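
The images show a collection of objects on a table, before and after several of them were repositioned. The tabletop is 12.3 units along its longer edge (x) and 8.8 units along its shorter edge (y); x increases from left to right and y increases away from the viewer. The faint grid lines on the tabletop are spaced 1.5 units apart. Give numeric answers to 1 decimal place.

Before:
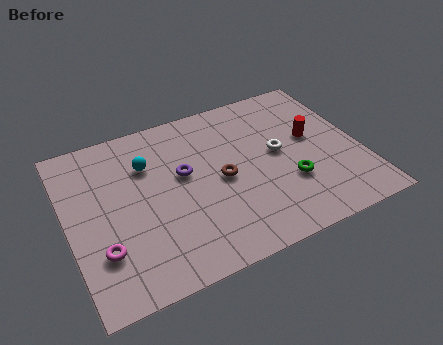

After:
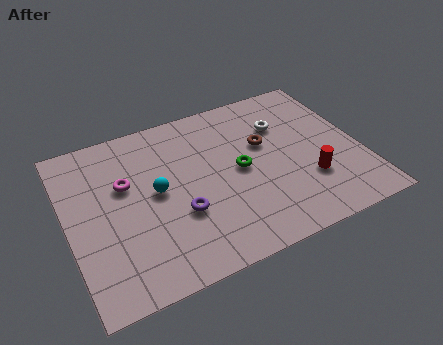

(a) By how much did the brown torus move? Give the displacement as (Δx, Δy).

(2.0, 1.2)

The brown torus was at about (6.4, 4.2) and moved to about (8.4, 5.4).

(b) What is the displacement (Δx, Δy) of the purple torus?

(-0.4, -2.0)

The purple torus was at about (4.9, 5.1) and moved to about (4.5, 3.1).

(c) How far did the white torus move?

1.6

From (8.9, 4.7) to (9.3, 6.2), the white torus covered √(0.4² + 1.5²) ≈ 1.6 units.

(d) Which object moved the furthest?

the magenta torus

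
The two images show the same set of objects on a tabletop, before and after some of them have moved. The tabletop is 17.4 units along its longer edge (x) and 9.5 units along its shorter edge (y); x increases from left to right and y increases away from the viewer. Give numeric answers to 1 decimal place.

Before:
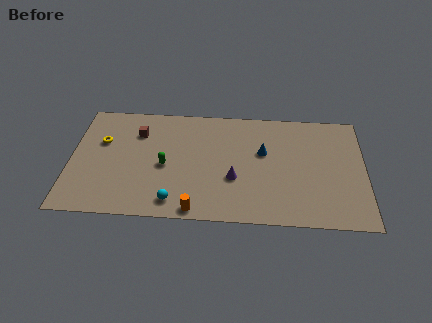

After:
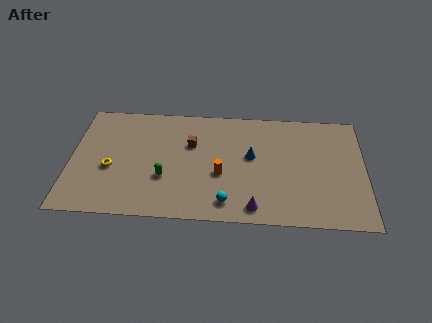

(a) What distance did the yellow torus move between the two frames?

2.3

From (1.8, 6.1) to (2.4, 3.9), the yellow torus covered √(0.6² + 2.2²) ≈ 2.3 units.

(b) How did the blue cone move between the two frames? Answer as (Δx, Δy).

(-0.7, -0.4)

The blue cone was at about (11.4, 5.8) and moved to about (10.7, 5.4).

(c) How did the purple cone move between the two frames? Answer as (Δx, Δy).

(1.2, -2.3)

The purple cone was at about (9.7, 3.5) and moved to about (10.9, 1.2).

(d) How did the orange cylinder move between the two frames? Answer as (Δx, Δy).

(1.4, 3.0)

From the two frames, the orange cylinder sits at roughly (7.5, 0.8) before and (8.9, 3.8) after.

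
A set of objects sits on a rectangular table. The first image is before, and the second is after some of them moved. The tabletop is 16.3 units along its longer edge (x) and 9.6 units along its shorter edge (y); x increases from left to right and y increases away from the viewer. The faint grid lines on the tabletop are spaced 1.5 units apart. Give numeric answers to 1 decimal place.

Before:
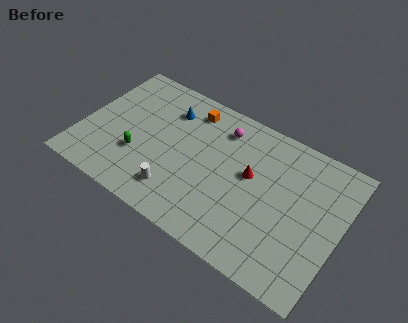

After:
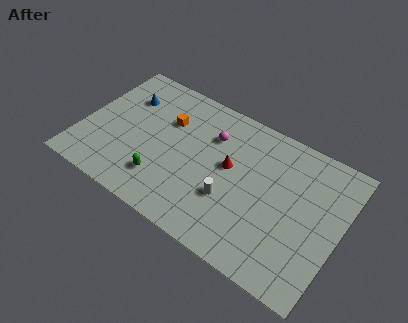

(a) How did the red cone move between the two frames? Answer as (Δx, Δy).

(-1.3, -0.1)

The red cone was at about (10.6, 5.5) and moved to about (9.3, 5.4).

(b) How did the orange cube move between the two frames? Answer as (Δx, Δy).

(-1.2, -1.5)

The orange cube started near (6.3, 8.0) and ended near (5.1, 6.5).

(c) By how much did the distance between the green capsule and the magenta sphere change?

-1.2

Before: roughly 6.4 units apart; after: 5.2. That's 1.2 units closer together.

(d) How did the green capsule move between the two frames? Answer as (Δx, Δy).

(1.7, -0.9)

The green capsule was at about (3.8, 3.2) and moved to about (5.5, 2.3).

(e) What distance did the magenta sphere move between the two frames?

0.9

The magenta sphere was near (8.4, 7.7) before and (7.9, 6.9) after, so it travelled √(0.5² + 0.8²) ≈ 0.9 units.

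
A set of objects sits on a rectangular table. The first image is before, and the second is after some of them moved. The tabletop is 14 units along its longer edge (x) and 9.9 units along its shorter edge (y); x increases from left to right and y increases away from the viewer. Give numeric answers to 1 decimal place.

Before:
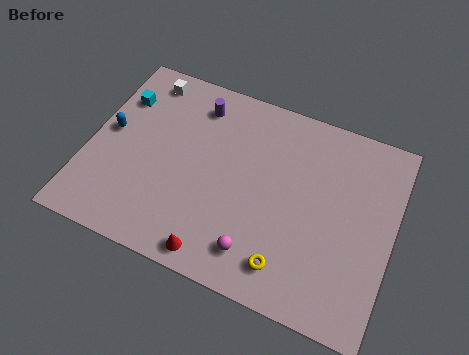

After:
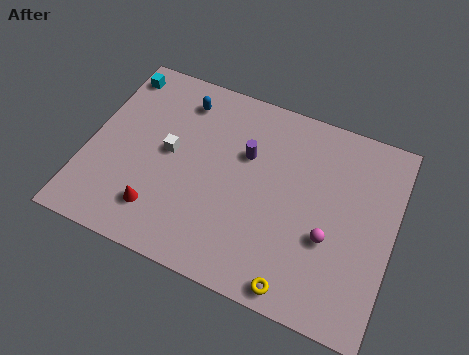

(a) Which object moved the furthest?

the blue capsule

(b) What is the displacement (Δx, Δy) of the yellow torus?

(0.5, -0.8)

The yellow torus was at about (9.6, 1.7) and moved to about (10.1, 0.9).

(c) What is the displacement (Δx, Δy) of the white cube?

(1.6, -3.4)

The white cube was at about (2.1, 8.6) and moved to about (3.7, 5.2).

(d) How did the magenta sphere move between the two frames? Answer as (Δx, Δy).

(3.0, 1.9)

From the two frames, the magenta sphere sits at roughly (8.2, 1.8) before and (11.2, 3.7) after.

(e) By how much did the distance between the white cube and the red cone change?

-5.6

They were about 8.7 units apart before and 3.1 after — 5.6 units closer together.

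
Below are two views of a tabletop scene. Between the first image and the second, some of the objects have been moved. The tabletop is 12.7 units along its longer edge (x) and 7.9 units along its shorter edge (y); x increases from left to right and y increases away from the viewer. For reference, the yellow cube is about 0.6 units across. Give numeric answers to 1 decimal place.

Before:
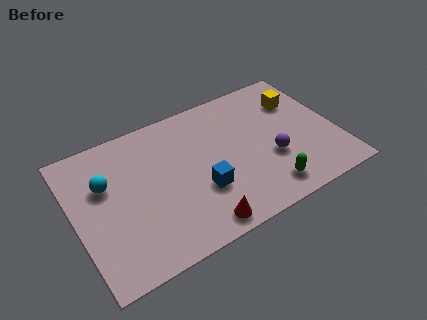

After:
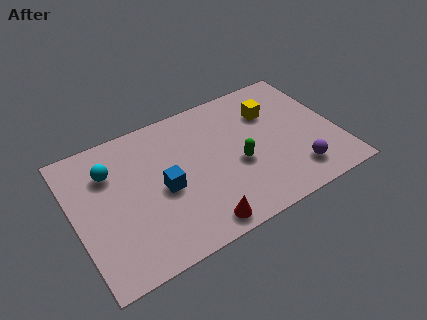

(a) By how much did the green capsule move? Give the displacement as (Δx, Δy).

(-1.1, 2.0)

The green capsule was at about (8.9, 1.3) and moved to about (7.8, 3.3).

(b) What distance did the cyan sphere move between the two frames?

0.7

The cyan sphere was near (1.6, 5.1) before and (1.9, 5.7) after, so it travelled √(0.3² + 0.6²) ≈ 0.7 units.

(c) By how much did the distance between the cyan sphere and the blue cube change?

-1.8

They were about 4.9 units apart before and 3.1 after — 1.8 units closer together.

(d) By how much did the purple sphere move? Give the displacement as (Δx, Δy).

(1.0, -1.3)

The purple sphere started near (9.4, 2.9) and ended near (10.4, 1.6).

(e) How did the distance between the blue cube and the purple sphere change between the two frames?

+3.0

Before: roughly 3.5 units apart; after: 6.5. That's 3.0 units further apart.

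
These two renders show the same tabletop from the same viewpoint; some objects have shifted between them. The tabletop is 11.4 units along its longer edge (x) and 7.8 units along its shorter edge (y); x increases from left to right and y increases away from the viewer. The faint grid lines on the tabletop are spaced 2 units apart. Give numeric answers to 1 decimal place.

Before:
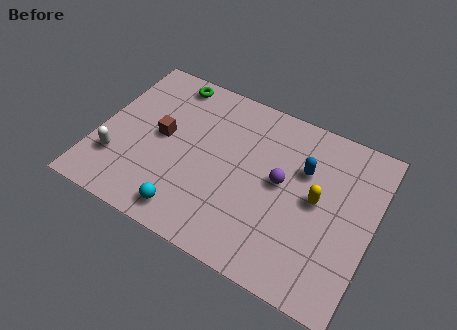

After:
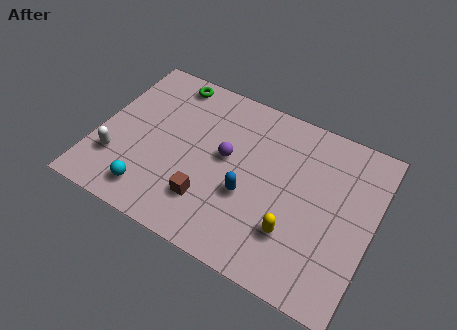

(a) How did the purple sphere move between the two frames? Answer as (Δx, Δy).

(-2.3, 0.1)

From the two frames, the purple sphere sits at roughly (7.6, 4.2) before and (5.3, 4.3) after.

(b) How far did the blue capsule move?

3.0

From (8.4, 5.2) to (6.4, 3.0), the blue capsule covered √(2.0² + 2.2²) ≈ 3.0 units.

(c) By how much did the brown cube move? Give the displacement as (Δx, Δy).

(2.3, -2.1)

The brown cube started near (2.6, 4.1) and ended near (4.9, 2.0).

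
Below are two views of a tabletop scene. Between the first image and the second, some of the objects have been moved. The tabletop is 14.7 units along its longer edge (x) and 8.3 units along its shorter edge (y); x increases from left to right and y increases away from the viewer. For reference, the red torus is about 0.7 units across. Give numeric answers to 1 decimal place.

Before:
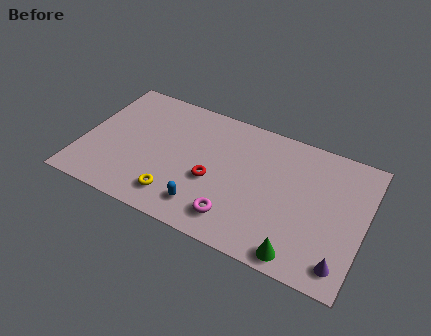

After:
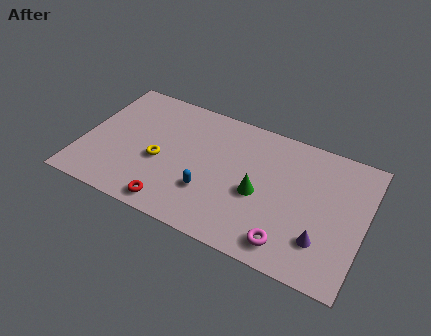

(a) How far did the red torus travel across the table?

3.0

From (6.9, 3.4) to (5.1, 1.0), the red torus covered √(1.8² + 2.4²) ≈ 3.0 units.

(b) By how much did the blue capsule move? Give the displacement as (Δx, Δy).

(0.1, 1.0)

The blue capsule was at about (6.7, 1.6) and moved to about (6.8, 2.6).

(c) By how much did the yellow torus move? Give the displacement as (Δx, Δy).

(-1.1, 1.9)

From the two frames, the yellow torus sits at roughly (5.2, 1.6) before and (4.1, 3.5) after.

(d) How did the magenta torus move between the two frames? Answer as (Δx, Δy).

(2.8, -0.3)

The magenta torus started near (8.3, 1.6) and ended near (11.1, 1.3).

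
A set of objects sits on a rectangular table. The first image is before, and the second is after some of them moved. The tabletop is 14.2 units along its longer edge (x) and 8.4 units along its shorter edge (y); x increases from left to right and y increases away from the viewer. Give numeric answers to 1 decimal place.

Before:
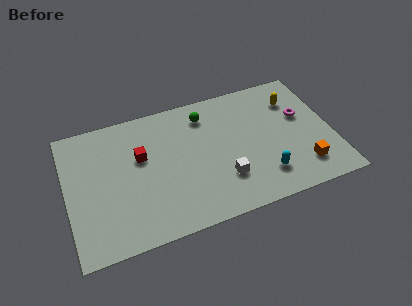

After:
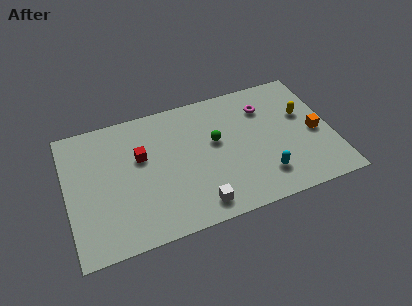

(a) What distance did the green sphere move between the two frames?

1.9

From (7.6, 6.8) to (8.0, 4.9), the green sphere covered √(0.4² + 1.9²) ≈ 1.9 units.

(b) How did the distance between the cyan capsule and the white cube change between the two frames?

+1.5

The distance was about 2.2 in the first image and 3.7 in the second, so they moved 1.5 units further apart.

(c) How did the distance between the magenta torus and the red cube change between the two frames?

-1.8

They were about 8.7 units apart before and 6.9 after — 1.8 units closer together.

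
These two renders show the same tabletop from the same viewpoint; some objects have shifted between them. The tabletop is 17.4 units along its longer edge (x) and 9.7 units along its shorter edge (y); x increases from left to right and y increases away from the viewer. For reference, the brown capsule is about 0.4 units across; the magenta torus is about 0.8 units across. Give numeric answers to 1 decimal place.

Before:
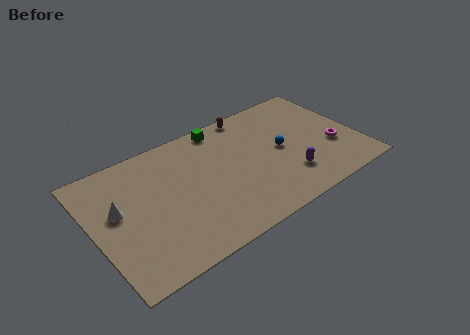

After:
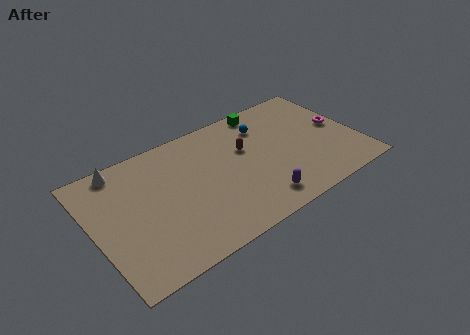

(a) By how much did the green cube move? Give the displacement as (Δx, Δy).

(3.0, 0.0)

The green cube was at about (9.0, 8.7) and moved to about (12.0, 8.7).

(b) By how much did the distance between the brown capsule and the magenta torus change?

-0.9

Before: roughly 7.2 units apart; after: 6.3. That's 0.9 units closer together.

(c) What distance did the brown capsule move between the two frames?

2.9

The brown capsule was near (11.0, 8.9) before and (10.2, 6.1) after, so it travelled √(0.8² + 2.8²) ≈ 2.9 units.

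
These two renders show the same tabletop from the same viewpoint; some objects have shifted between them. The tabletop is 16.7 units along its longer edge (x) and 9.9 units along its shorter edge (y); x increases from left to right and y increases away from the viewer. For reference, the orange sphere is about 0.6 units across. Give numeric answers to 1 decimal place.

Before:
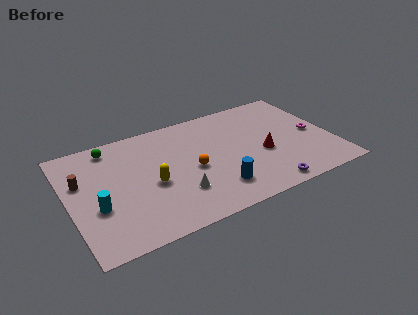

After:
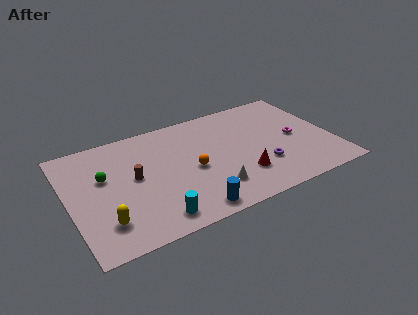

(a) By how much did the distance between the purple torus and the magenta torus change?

-2.2

Before: roughly 5.2 units apart; after: 3.0. That's 2.2 units closer together.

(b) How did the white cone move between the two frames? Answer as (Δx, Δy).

(2.1, -0.5)

From the two frames, the white cone sits at roughly (6.6, 2.8) before and (8.7, 2.3) after.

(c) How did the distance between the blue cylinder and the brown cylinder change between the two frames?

-3.8

The distance was about 9.0 in the first image and 5.2 in the second, so they moved 3.8 units closer together.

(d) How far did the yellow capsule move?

3.8

The yellow capsule was near (5.1, 4.3) before and (1.9, 2.3) after, so it travelled √(3.2² + 2.0²) ≈ 3.8 units.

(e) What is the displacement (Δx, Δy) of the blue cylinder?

(-1.8, -1.1)

The blue cylinder started near (8.9, 2.2) and ended near (7.1, 1.1).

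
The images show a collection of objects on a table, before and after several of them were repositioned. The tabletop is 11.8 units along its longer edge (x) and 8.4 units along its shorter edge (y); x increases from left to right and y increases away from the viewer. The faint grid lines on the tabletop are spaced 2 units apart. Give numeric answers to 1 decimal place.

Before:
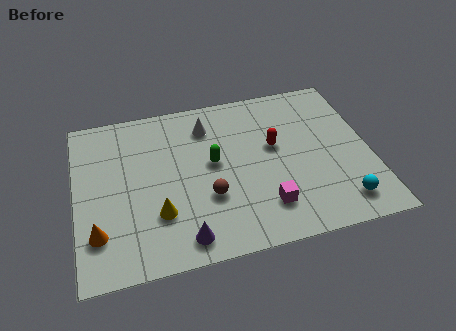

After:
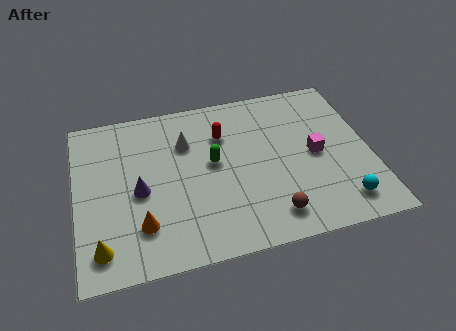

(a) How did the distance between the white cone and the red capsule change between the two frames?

-1.6

The distance was about 3.1 in the first image and 1.5 in the second, so they moved 1.6 units closer together.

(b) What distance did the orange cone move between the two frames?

1.7

The orange cone moved from about (0.8, 2.1) to (2.5, 2.1), a distance of √(1.7² + 0.0²) ≈ 1.7.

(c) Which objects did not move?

the green capsule and the cyan sphere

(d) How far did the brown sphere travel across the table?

2.8

From (5.2, 2.9) to (7.6, 1.4), the brown sphere covered √(2.4² + 1.5²) ≈ 2.8 units.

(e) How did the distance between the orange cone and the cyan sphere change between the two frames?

-1.7

The distance was about 9.6 in the first image and 7.9 in the second, so they moved 1.7 units closer together.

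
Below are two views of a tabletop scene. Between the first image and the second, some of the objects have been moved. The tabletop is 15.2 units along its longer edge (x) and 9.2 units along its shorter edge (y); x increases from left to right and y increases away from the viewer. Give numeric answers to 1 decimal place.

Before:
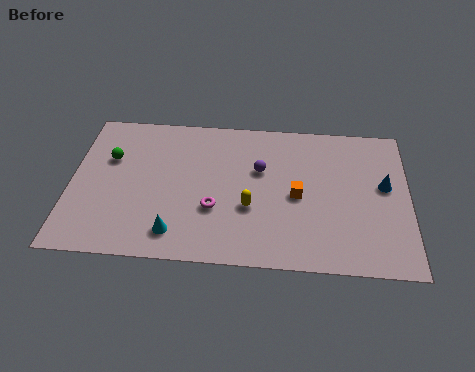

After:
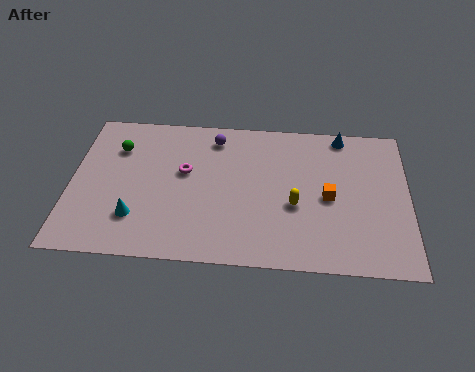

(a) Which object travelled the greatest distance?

the blue cone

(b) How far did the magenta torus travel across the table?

2.6

The magenta torus was near (6.5, 3.2) before and (5.1, 5.4) after, so it travelled √(1.4² + 2.2²) ≈ 2.6 units.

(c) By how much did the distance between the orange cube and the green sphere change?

+1.2

Before: roughly 8.7 units apart; after: 9.9. That's 1.2 units further apart.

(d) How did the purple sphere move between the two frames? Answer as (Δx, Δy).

(-2.1, 1.9)

From the two frames, the purple sphere sits at roughly (8.5, 5.8) before and (6.4, 7.7) after.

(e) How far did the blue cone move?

3.6

The blue cone moved from about (14.1, 5.2) to (12.2, 8.3), a distance of √(1.9² + 3.1²) ≈ 3.6.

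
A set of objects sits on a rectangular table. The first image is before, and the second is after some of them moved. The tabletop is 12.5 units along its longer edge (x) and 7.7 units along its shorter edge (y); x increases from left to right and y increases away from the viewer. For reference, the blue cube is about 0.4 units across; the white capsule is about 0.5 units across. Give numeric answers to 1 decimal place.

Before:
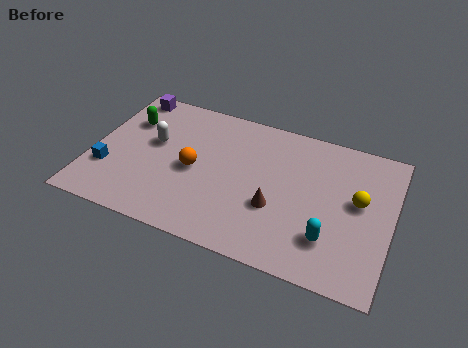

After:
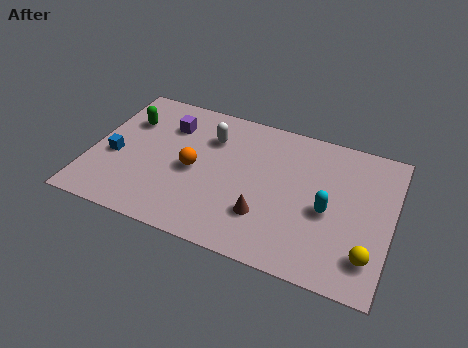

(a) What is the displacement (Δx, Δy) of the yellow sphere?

(0.6, -2.6)

The yellow sphere was at about (11.1, 4.3) and moved to about (11.7, 1.7).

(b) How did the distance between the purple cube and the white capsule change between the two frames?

-1.0

They were about 2.8 units apart before and 1.8 after — 1.0 units closer together.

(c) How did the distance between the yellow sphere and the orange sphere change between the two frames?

+0.8

They were about 6.8 units apart before and 7.6 after — 0.8 units further apart.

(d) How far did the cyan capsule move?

1.4

The cyan capsule moved from about (10.1, 2.0) to (9.9, 3.4), a distance of √(0.2² + 1.4²) ≈ 1.4.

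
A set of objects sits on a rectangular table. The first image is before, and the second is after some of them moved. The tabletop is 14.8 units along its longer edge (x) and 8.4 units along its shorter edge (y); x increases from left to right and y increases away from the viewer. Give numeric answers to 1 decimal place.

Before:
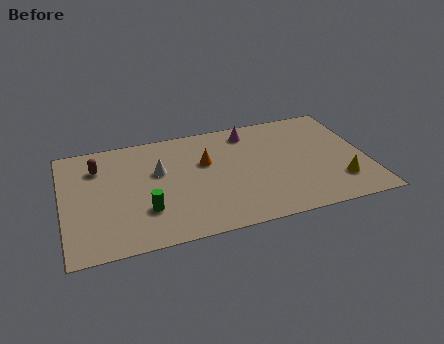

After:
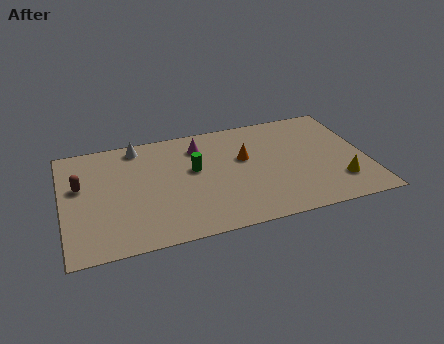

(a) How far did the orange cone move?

1.9

The orange cone moved from about (7.0, 5.3) to (8.9, 5.1), a distance of √(1.9² + 0.2²) ≈ 1.9.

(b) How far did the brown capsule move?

1.5

From (1.8, 6.3) to (0.9, 5.1), the brown capsule covered √(0.9² + 1.2²) ≈ 1.5 units.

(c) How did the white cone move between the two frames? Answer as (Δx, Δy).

(-0.9, 2.2)

From the two frames, the white cone sits at roughly (4.7, 5.2) before and (3.8, 7.4) after.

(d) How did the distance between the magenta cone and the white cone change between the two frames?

-1.9

Before: roughly 5.0 units apart; after: 3.1. That's 1.9 units closer together.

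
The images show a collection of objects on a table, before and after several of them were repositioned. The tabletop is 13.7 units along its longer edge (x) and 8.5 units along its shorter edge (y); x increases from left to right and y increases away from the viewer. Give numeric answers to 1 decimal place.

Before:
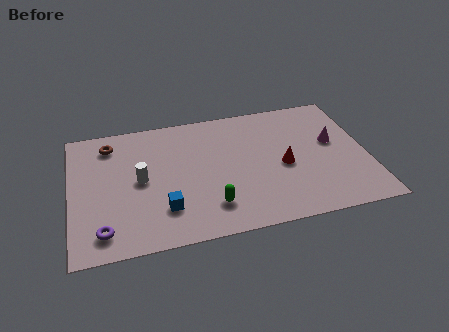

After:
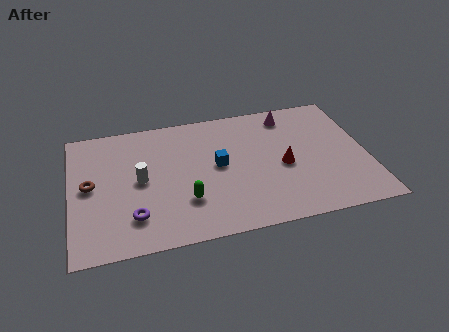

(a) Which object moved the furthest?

the blue cube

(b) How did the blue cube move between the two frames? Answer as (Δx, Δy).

(2.6, 2.3)

The blue cube started near (4.2, 2.2) and ended near (6.8, 4.5).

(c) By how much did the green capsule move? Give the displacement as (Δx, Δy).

(-1.1, 0.6)

The green capsule started near (6.3, 1.9) and ended near (5.2, 2.5).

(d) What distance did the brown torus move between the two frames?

2.8

The brown torus moved from about (1.9, 7.0) to (0.9, 4.4), a distance of √(1.0² + 2.6²) ≈ 2.8.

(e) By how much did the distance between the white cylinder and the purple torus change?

-1.1

Before: roughly 3.4 units apart; after: 2.3. That's 1.1 units closer together.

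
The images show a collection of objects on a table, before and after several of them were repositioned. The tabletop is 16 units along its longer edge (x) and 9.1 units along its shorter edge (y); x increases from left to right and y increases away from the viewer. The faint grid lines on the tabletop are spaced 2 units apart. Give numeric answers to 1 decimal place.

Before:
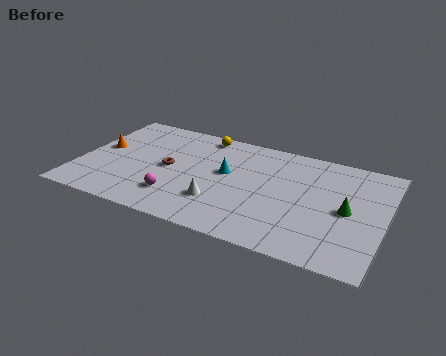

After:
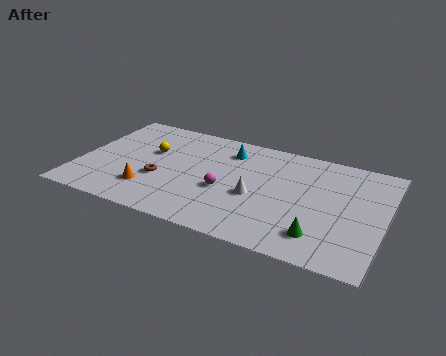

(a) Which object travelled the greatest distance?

the orange cone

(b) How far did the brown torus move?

1.1

From (4.7, 4.5) to (4.4, 3.4), the brown torus covered √(0.3² + 1.1²) ≈ 1.1 units.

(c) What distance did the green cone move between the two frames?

2.8

From (14.1, 4.4) to (12.9, 1.9), the green cone covered √(1.2² + 2.5²) ≈ 2.8 units.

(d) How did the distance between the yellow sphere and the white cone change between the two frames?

+0.4

The distance was about 5.7 in the first image and 6.1 in the second, so they moved 0.4 units further apart.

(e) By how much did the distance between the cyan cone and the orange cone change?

-0.6

They were about 6.7 units apart before and 6.1 after — 0.6 units closer together.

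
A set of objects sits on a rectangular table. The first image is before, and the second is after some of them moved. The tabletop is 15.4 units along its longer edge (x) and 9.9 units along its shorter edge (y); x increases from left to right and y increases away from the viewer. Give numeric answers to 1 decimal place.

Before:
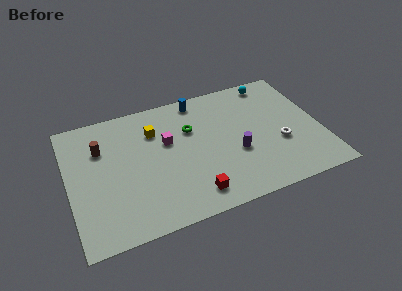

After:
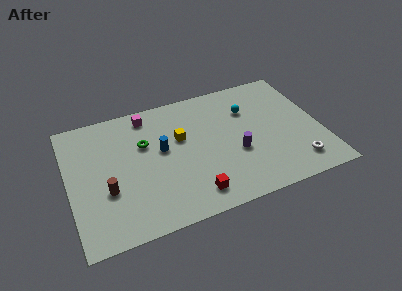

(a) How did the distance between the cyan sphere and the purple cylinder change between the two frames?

-2.3

The distance was about 5.7 in the first image and 3.4 in the second, so they moved 2.3 units closer together.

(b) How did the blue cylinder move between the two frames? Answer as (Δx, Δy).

(-2.6, -3.2)

The blue cylinder started near (8.3, 8.8) and ended near (5.7, 5.6).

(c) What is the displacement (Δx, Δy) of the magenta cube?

(-1.0, 2.5)

From the two frames, the magenta cube sits at roughly (6.1, 6.1) before and (5.1, 8.6) after.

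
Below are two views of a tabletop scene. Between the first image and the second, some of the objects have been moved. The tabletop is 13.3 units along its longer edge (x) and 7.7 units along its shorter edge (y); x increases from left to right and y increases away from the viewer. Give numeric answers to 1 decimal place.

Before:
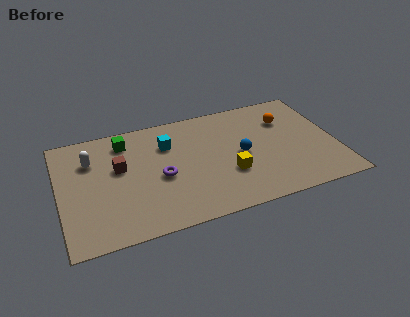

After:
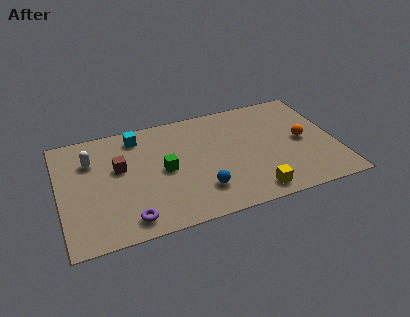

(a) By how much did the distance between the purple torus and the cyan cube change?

+3.3

Before: roughly 2.2 units apart; after: 5.5. That's 3.3 units further apart.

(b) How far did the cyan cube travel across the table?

1.7

From (5.3, 5.5) to (3.9, 6.5), the cyan cube covered √(1.4² + 1.0²) ≈ 1.7 units.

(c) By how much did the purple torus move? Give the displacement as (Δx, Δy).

(-1.7, -2.3)

From the two frames, the purple torus sits at roughly (4.8, 3.4) before and (3.1, 1.1) after.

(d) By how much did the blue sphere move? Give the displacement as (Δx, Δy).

(-2.1, -1.8)

The blue sphere started near (8.7, 3.7) and ended near (6.6, 1.9).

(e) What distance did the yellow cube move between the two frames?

1.9

The yellow cube moved from about (8.0, 2.6) to (9.0, 1.0), a distance of √(1.0² + 1.6²) ≈ 1.9.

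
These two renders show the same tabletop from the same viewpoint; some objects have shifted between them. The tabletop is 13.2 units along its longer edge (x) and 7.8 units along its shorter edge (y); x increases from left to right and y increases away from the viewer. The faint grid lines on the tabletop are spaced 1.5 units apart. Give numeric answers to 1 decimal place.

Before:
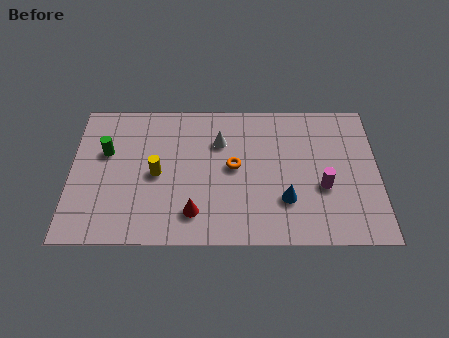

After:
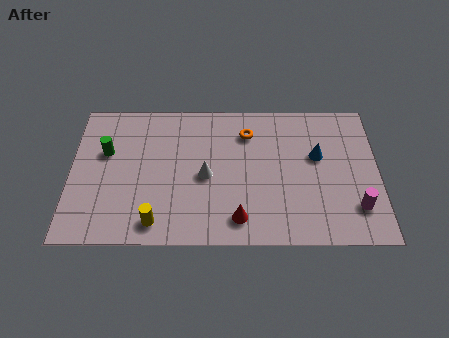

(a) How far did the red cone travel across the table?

1.9

The red cone was near (5.3, 1.6) before and (7.2, 1.3) after, so it travelled √(1.9² + 0.3²) ≈ 1.9 units.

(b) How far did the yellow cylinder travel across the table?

2.6

The yellow cylinder was near (3.7, 3.7) before and (3.7, 1.1) after, so it travelled √(0.0² + 2.6²) ≈ 2.6 units.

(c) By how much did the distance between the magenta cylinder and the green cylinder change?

+1.6

The distance was about 9.5 in the first image and 11.1 in the second, so they moved 1.6 units further apart.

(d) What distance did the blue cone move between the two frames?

2.8

The blue cone was near (9.2, 2.3) before and (10.6, 4.7) after, so it travelled √(1.4² + 2.4²) ≈ 2.8 units.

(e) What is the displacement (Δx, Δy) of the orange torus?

(0.6, 1.9)

The orange torus started near (7.0, 4.1) and ended near (7.6, 6.0).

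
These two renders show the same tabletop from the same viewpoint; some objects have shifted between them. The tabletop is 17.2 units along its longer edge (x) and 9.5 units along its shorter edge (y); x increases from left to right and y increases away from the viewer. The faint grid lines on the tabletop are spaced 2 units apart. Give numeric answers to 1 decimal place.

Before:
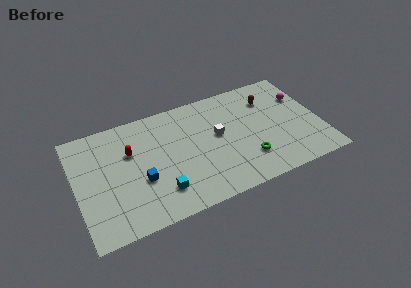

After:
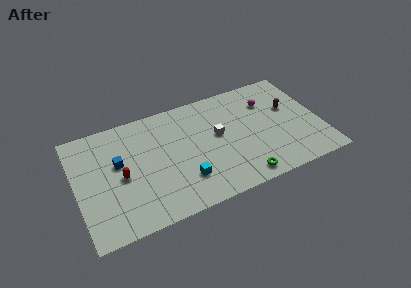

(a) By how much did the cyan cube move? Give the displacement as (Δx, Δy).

(1.7, 0.3)

The cyan cube was at about (5.6, 2.2) and moved to about (7.3, 2.5).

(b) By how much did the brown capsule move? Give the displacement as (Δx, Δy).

(1.3, -1.3)

The brown capsule was at about (13.9, 7.1) and moved to about (15.2, 5.8).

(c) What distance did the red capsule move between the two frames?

2.0

From (3.9, 6.2) to (3.1, 4.4), the red capsule covered √(0.8² + 1.8²) ≈ 2.0 units.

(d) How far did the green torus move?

1.5

The green torus moved from about (11.8, 2.5) to (11.2, 1.1), a distance of √(0.6² + 1.4²) ≈ 1.5.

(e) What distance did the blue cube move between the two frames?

2.4

The blue cube moved from about (4.4, 3.6) to (3.0, 5.6), a distance of √(1.4² + 2.0²) ≈ 2.4.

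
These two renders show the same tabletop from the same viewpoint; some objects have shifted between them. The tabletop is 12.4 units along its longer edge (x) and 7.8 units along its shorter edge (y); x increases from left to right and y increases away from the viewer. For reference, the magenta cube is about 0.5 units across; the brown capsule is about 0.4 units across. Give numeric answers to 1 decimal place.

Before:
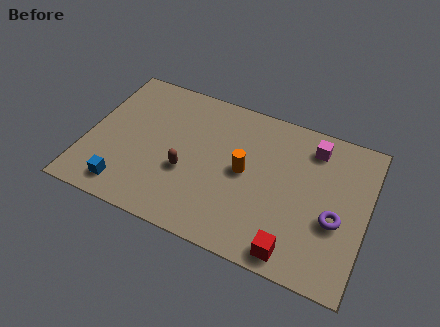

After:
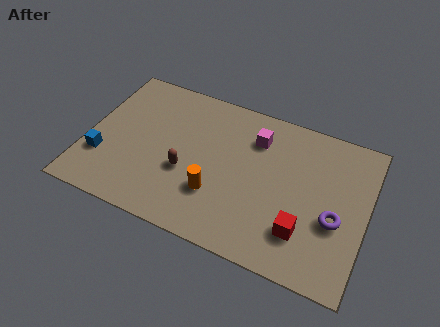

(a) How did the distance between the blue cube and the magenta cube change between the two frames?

-2.0

Before: roughly 9.4 units apart; after: 7.4. That's 2.0 units closer together.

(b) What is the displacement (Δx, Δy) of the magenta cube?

(-2.5, -0.5)

The magenta cube was at about (9.8, 6.4) and moved to about (7.3, 5.9).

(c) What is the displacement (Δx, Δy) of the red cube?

(0.3, 1.1)

The red cube was at about (9.5, 0.9) and moved to about (9.8, 2.0).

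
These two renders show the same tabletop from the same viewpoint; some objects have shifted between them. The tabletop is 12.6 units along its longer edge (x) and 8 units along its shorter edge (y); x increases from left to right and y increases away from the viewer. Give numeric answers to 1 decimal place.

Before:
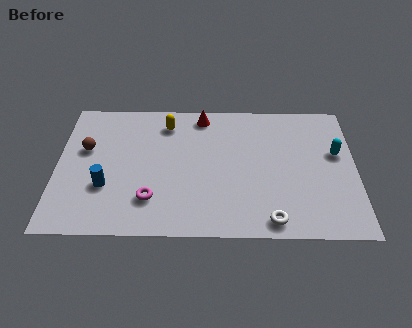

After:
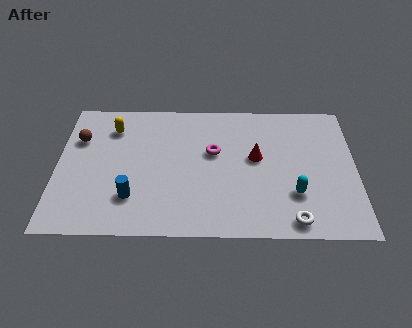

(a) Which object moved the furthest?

the magenta torus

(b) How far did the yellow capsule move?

2.3

The yellow capsule moved from about (4.6, 6.5) to (2.3, 6.2), a distance of √(2.3² + 0.3²) ≈ 2.3.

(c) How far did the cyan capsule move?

3.0

The cyan capsule moved from about (11.8, 4.8) to (10.0, 2.4), a distance of √(1.8² + 2.4²) ≈ 3.0.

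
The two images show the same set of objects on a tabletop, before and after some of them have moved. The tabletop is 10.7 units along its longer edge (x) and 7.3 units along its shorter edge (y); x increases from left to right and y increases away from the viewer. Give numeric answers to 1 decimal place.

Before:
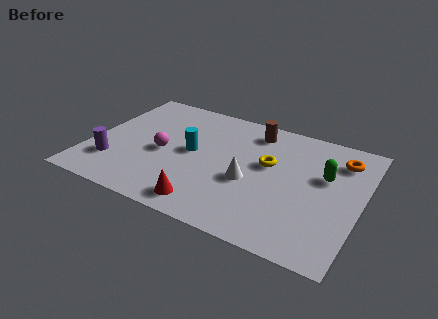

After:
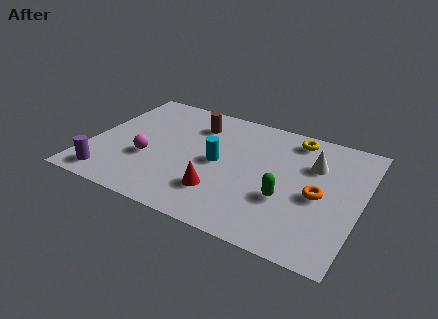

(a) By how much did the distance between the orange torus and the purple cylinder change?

-1.1

They were about 9.4 units apart before and 8.3 after — 1.1 units closer together.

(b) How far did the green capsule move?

2.3

From (9.2, 4.5) to (7.9, 2.6), the green capsule covered √(1.3² + 1.9²) ≈ 2.3 units.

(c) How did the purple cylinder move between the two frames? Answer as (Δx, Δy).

(0.0, -0.9)

From the two frames, the purple cylinder sits at roughly (1.1, 1.9) before and (1.1, 1.0) after.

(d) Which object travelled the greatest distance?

the white cone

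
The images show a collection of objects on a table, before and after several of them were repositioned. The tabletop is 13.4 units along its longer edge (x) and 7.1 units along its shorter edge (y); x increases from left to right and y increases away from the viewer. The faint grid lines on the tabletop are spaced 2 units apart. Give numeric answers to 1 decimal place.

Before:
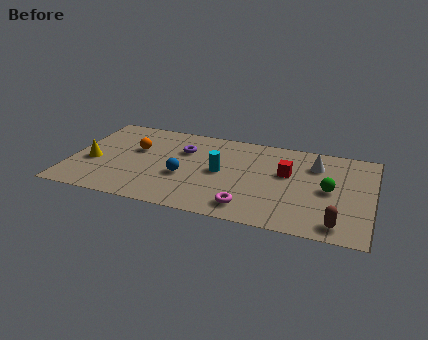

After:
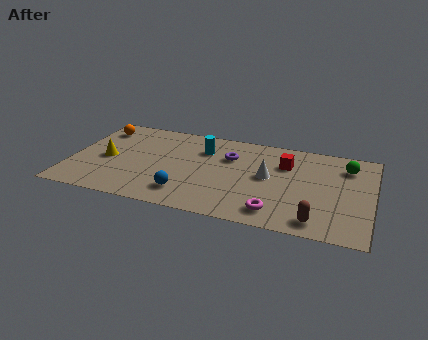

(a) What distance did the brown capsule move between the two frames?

0.9

The brown capsule was near (12.0, 1.0) before and (11.1, 1.0) after, so it travelled √(0.9² + 0.0²) ≈ 0.9 units.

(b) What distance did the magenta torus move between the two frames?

1.2

The magenta torus moved from about (8.1, 1.2) to (9.3, 1.2), a distance of √(1.2² + 0.0²) ≈ 1.2.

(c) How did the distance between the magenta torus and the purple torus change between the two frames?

-0.5

The distance was about 4.9 in the first image and 4.4 in the second, so they moved 0.5 units closer together.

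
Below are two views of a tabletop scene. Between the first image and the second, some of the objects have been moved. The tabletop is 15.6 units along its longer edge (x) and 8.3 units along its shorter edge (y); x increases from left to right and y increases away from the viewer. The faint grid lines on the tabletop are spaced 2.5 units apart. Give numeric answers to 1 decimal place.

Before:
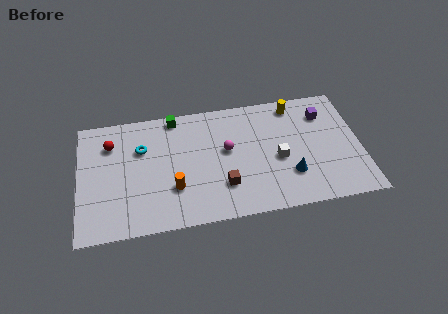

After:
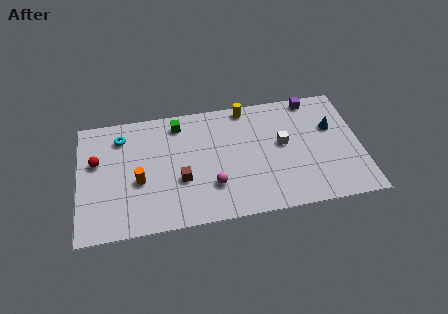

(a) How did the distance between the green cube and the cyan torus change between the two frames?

+0.5

Before: roughly 2.7 units apart; after: 3.2. That's 0.5 units further apart.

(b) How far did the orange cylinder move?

2.1

From (5.2, 2.6) to (3.3, 3.4), the orange cylinder covered √(1.9² + 0.8²) ≈ 2.1 units.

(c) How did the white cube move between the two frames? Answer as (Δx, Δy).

(0.3, 1.0)

The white cube was at about (11.0, 3.6) and moved to about (11.3, 4.6).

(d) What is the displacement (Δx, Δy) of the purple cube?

(-0.6, 1.2)

From the two frames, the purple cube sits at roughly (13.7, 6.3) before and (13.1, 7.5) after.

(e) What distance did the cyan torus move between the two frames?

1.5

The cyan torus moved from about (3.5, 5.6) to (2.4, 6.6), a distance of √(1.1² + 1.0²) ≈ 1.5.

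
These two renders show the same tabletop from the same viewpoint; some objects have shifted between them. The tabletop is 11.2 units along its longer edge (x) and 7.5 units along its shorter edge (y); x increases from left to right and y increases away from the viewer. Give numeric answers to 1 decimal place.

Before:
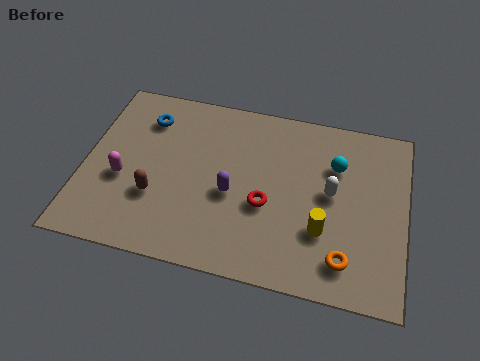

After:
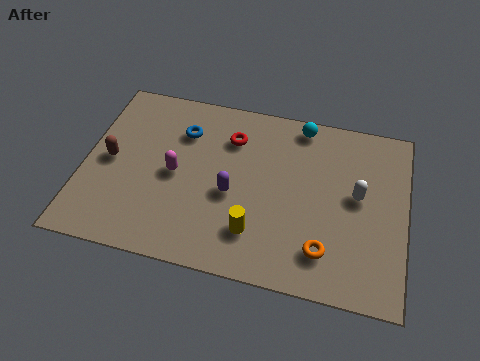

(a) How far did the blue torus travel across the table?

1.3

From (2.0, 5.8) to (3.3, 5.5), the blue torus covered √(1.3² + 0.3²) ≈ 1.3 units.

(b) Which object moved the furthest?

the red torus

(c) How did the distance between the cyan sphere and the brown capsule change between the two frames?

+0.5

They were about 6.7 units apart before and 7.2 after — 0.5 units further apart.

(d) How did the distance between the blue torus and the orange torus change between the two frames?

-1.9

They were about 8.4 units apart before and 6.5 after — 1.9 units closer together.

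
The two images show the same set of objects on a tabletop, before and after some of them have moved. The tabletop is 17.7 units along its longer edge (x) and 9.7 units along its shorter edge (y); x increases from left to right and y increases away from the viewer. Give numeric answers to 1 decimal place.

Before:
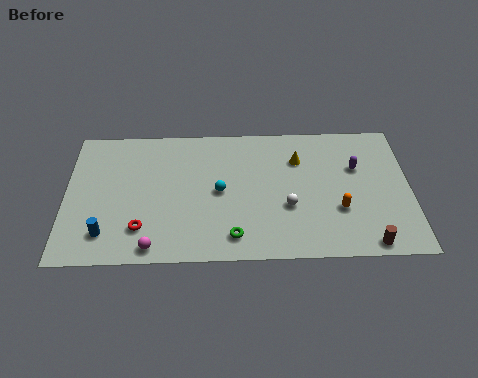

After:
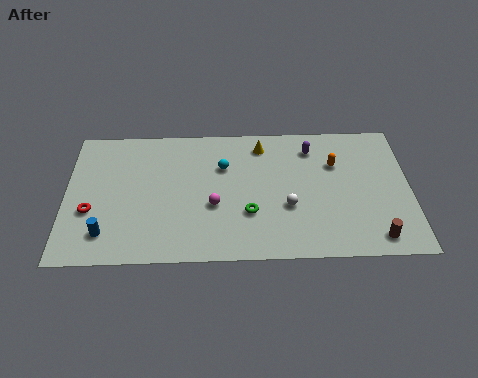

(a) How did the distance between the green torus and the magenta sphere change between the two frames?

-2.2

They were about 4.1 units apart before and 1.9 after — 2.2 units closer together.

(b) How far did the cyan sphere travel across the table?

1.8

The cyan sphere was near (7.9, 4.8) before and (8.1, 6.6) after, so it travelled √(0.2² + 1.8²) ≈ 1.8 units.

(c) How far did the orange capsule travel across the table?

3.3

The orange capsule was near (14.0, 3.3) before and (13.9, 6.6) after, so it travelled √(0.1² + 3.3²) ≈ 3.3 units.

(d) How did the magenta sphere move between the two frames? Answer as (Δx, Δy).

(3.1, 2.8)

The magenta sphere was at about (4.5, 1.0) and moved to about (7.6, 3.8).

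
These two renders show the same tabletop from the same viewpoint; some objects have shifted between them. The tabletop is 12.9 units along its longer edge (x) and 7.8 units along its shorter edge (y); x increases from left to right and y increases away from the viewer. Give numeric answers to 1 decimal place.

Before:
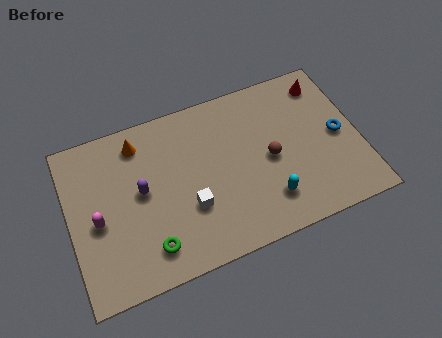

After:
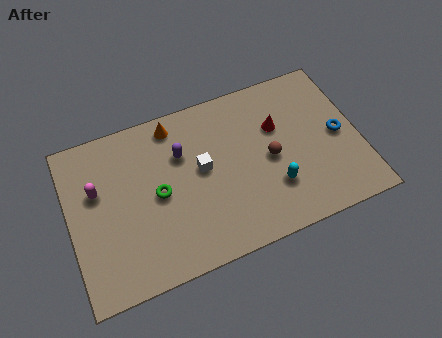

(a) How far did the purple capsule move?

2.2

From (3.2, 4.2) to (5.1, 5.3), the purple capsule covered √(1.9² + 1.1²) ≈ 2.2 units.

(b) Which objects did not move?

the blue torus and the brown sphere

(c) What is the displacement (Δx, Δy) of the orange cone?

(1.6, 0.3)

The orange cone started near (3.3, 6.5) and ended near (4.9, 6.8).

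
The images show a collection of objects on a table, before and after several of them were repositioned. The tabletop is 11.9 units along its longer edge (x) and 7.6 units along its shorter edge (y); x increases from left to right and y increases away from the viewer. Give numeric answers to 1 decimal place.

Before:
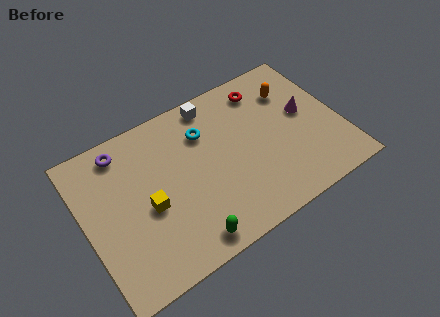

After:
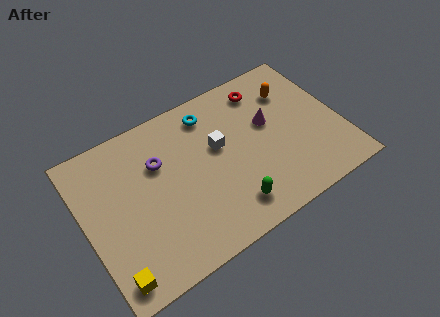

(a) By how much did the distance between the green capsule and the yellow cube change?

+2.7

Before: roughly 2.8 units apart; after: 5.5. That's 2.7 units further apart.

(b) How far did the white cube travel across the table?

2.2

The white cube was near (6.4, 6.7) before and (6.3, 4.5) after, so it travelled √(0.1² + 2.2²) ≈ 2.2 units.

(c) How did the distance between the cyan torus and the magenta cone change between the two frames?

-1.7

The distance was about 4.8 in the first image and 3.1 in the second, so they moved 1.7 units closer together.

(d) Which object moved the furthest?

the yellow cube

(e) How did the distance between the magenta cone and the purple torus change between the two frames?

-3.5

They were about 8.6 units apart before and 5.1 after — 3.5 units closer together.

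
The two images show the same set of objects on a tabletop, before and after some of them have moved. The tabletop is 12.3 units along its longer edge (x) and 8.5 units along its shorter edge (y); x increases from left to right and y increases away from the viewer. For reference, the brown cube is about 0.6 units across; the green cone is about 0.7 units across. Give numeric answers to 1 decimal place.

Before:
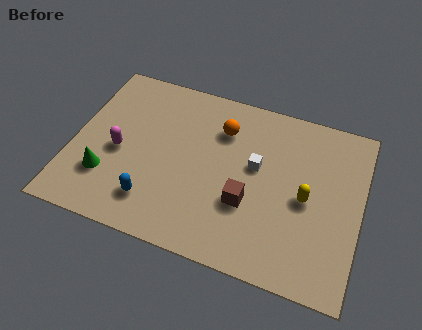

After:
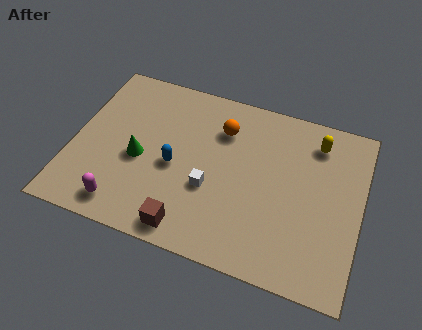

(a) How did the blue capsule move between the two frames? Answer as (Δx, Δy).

(0.7, 2.0)

From the two frames, the blue capsule sits at roughly (3.7, 1.8) before and (4.4, 3.8) after.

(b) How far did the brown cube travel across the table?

3.0

The brown cube was near (7.6, 3.0) before and (5.3, 1.0) after, so it travelled √(2.3² + 2.0²) ≈ 3.0 units.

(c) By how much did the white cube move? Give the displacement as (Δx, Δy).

(-1.8, -1.7)

From the two frames, the white cube sits at roughly (7.8, 4.9) before and (6.0, 3.2) after.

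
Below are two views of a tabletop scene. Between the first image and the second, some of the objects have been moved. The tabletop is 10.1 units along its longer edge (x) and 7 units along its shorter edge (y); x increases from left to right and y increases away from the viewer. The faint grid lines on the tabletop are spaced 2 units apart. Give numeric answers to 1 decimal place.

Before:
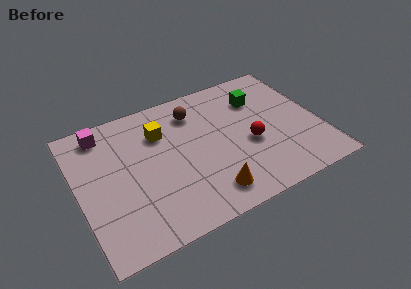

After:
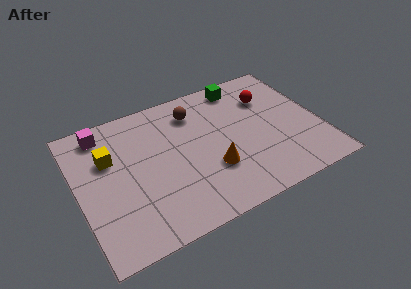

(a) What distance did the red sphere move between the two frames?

2.4

The red sphere was near (7.1, 2.9) before and (8.2, 5.0) after, so it travelled √(1.1² + 2.1²) ≈ 2.4 units.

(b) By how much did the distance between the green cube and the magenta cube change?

-0.7

They were about 6.6 units apart before and 5.9 after — 0.7 units closer together.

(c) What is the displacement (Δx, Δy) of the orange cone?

(0.3, 1.1)

The orange cone started near (5.1, 1.2) and ended near (5.4, 2.3).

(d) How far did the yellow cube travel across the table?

2.2

The yellow cube was near (3.6, 5.0) before and (1.4, 4.6) after, so it travelled √(2.2² + 0.4²) ≈ 2.2 units.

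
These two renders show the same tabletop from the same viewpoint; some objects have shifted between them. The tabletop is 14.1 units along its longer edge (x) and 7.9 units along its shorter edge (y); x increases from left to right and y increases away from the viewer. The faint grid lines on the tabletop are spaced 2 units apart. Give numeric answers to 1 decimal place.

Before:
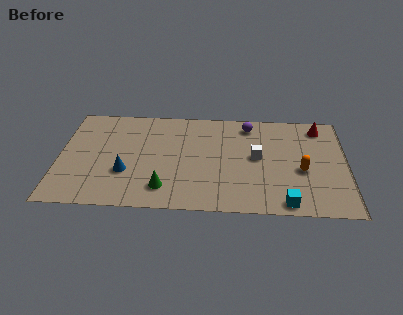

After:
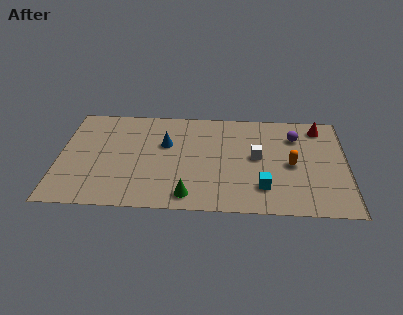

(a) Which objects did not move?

the white cube and the red cone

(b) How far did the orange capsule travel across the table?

0.6

The orange capsule moved from about (11.9, 3.3) to (11.4, 3.7), a distance of √(0.5² + 0.4²) ≈ 0.6.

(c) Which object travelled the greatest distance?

the blue cone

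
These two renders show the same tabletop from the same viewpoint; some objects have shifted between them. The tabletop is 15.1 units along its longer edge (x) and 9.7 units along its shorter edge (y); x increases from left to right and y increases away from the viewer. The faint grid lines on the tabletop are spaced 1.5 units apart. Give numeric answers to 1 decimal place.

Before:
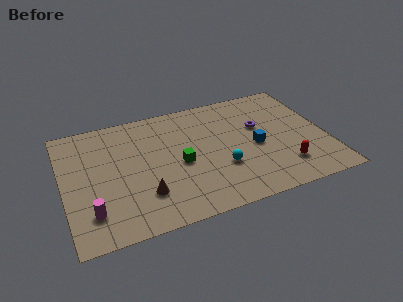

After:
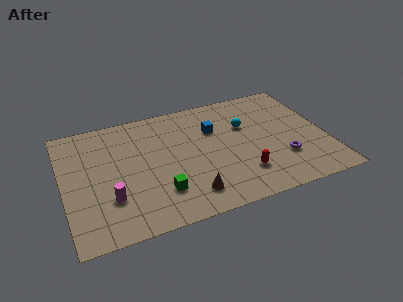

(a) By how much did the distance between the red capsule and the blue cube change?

+1.8

Before: roughly 2.6 units apart; after: 4.4. That's 1.8 units further apart.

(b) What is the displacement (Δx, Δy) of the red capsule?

(-2.4, 0.2)

The red capsule started near (12.4, 2.2) and ended near (10.0, 2.4).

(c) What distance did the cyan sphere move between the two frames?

3.4

The cyan sphere was near (8.9, 3.3) before and (10.6, 6.3) after, so it travelled √(1.7² + 3.0²) ≈ 3.4 units.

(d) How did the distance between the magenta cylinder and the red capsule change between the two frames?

-3.5

They were about 11.0 units apart before and 7.5 after — 3.5 units closer together.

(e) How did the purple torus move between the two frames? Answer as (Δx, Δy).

(1.0, -3.1)

From the two frames, the purple torus sits at roughly (11.4, 6.0) before and (12.4, 2.9) after.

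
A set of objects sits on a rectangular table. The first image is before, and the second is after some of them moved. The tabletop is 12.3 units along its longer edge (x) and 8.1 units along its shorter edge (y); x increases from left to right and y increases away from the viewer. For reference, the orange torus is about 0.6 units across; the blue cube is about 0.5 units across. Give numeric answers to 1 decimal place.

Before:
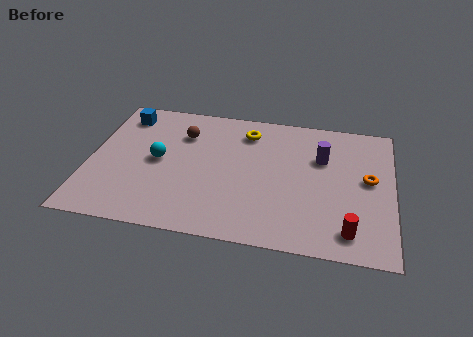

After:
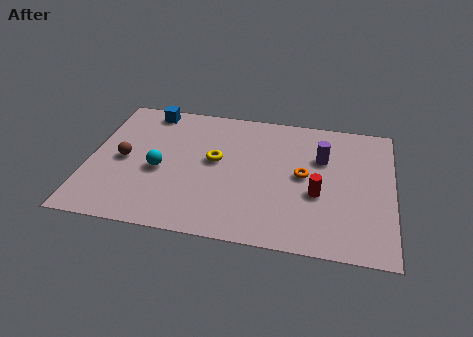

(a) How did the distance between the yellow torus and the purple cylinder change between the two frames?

+1.1

Before: roughly 3.3 units apart; after: 4.4. That's 1.1 units further apart.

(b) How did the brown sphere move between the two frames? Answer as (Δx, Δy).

(-2.3, -2.0)

From the two frames, the brown sphere sits at roughly (3.7, 5.9) before and (1.4, 3.9) after.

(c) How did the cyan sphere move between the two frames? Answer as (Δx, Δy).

(0.1, -0.6)

The cyan sphere was at about (2.8, 4.1) and moved to about (2.9, 3.5).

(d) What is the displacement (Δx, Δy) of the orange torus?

(-2.6, -0.2)

The orange torus was at about (11.3, 4.4) and moved to about (8.7, 4.2).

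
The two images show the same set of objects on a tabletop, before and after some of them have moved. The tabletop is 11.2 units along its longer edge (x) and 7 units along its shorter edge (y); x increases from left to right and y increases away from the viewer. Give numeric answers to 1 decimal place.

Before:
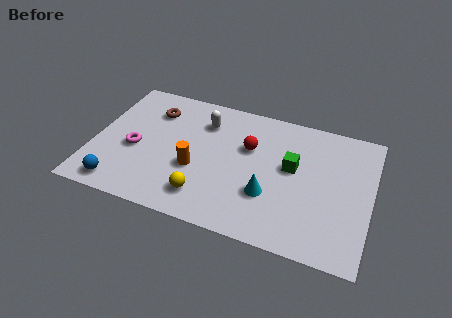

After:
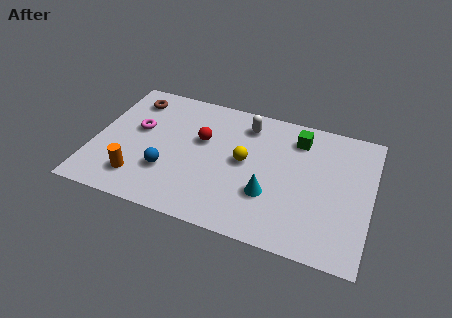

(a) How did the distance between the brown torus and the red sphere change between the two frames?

-0.8

Before: roughly 4.1 units apart; after: 3.3. That's 0.8 units closer together.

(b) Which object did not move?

the cyan cone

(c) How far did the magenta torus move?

1.1

The magenta torus moved from about (1.7, 3.0) to (1.7, 4.1), a distance of √(0.0² + 1.1²) ≈ 1.1.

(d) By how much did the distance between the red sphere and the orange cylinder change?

+0.9

Before: roughly 2.7 units apart; after: 3.6. That's 0.9 units further apart.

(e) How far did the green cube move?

1.6

From (8.0, 4.0) to (8.1, 5.6), the green cube covered √(0.1² + 1.6²) ≈ 1.6 units.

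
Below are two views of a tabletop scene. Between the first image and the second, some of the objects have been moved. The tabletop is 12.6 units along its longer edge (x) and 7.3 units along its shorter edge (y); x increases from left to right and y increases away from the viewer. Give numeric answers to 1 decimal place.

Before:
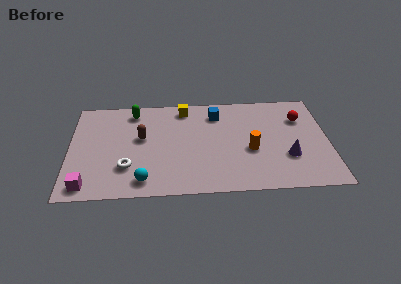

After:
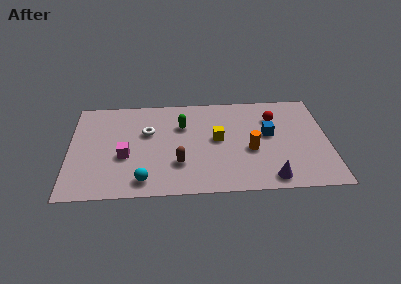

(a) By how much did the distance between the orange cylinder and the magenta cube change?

-2.1

They were about 8.2 units apart before and 6.1 after — 2.1 units closer together.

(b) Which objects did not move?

the orange cylinder and the cyan sphere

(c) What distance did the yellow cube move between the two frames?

2.9

The yellow cube moved from about (5.6, 6.3) to (7.2, 3.9), a distance of √(1.6² + 2.4²) ≈ 2.9.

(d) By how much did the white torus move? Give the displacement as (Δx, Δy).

(1.0, 2.5)

From the two frames, the white torus sits at roughly (2.8, 2.1) before and (3.8, 4.6) after.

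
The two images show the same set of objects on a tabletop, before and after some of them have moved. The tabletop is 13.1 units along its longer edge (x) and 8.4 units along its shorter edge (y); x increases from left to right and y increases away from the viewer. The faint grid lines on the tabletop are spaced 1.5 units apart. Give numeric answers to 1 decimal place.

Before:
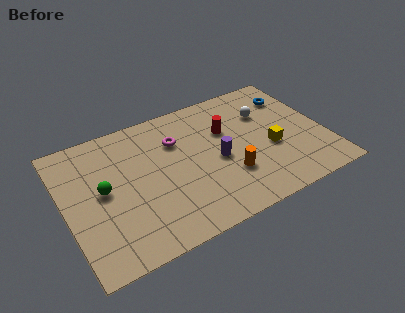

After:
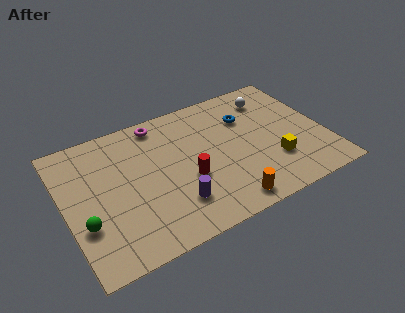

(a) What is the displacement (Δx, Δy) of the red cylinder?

(-2.3, -2.2)

The red cylinder was at about (8.3, 5.5) and moved to about (6.0, 3.3).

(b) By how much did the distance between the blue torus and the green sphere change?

-1.1

They were about 10.2 units apart before and 9.1 after — 1.1 units closer together.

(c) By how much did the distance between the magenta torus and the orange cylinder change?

+2.9

The distance was about 4.0 in the first image and 6.9 in the second, so they moved 2.9 units further apart.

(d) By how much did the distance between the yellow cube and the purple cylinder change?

+2.4

The distance was about 2.7 in the first image and 5.1 in the second, so they moved 2.4 units further apart.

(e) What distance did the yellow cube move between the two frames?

0.9

The yellow cube moved from about (10.3, 3.4) to (10.3, 2.5), a distance of √(0.0² + 0.9²) ≈ 0.9.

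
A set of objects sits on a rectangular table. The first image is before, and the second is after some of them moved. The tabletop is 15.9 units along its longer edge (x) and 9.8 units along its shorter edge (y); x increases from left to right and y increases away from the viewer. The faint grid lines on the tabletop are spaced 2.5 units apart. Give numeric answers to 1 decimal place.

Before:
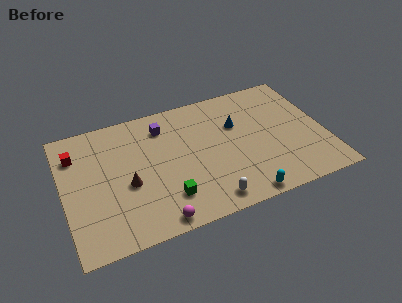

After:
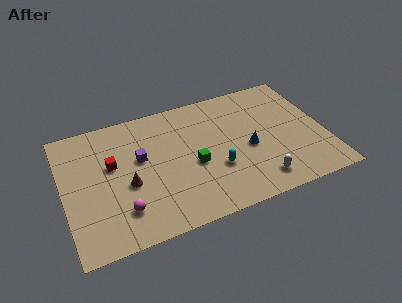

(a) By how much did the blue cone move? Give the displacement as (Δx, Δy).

(0.5, -2.1)

The blue cone started near (10.7, 6.4) and ended near (11.2, 4.3).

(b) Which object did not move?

the brown cone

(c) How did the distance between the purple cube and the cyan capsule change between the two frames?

-3.1

They were about 8.1 units apart before and 5.0 after — 3.1 units closer together.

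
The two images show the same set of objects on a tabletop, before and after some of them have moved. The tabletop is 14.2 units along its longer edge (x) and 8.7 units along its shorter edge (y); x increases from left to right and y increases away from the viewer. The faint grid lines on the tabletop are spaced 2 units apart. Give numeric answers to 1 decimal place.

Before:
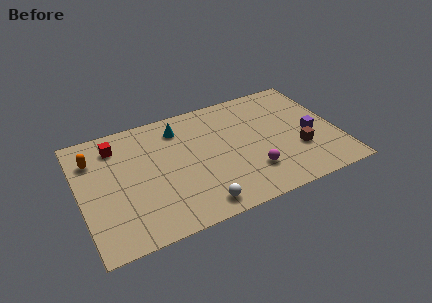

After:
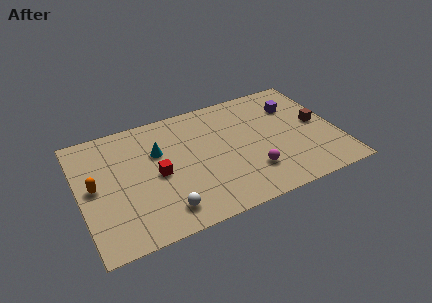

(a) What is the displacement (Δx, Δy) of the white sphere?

(-1.8, 0.4)

The white sphere started near (6.1, 1.1) and ended near (4.3, 1.5).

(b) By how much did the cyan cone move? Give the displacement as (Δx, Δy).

(-1.3, -1.3)

The cyan cone was at about (5.7, 7.0) and moved to about (4.4, 5.7).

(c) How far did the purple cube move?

2.6

The purple cube was near (12.7, 3.8) before and (12.1, 6.3) after, so it travelled √(0.6² + 2.5²) ≈ 2.6 units.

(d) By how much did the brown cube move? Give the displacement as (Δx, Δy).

(1.3, 1.6)

The brown cube was at about (11.9, 2.9) and moved to about (13.2, 4.5).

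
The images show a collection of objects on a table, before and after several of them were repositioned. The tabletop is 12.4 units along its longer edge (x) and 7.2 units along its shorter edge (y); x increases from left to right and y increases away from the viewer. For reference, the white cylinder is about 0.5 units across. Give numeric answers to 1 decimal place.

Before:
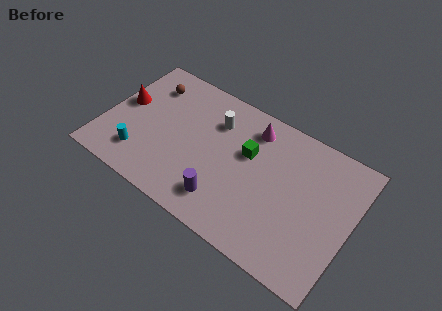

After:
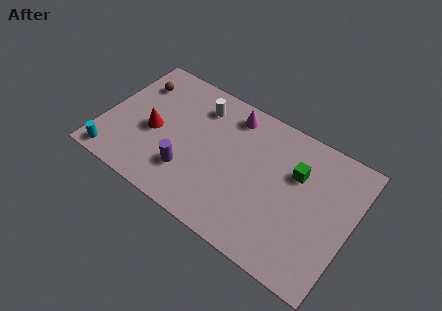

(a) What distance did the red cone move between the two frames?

1.9

The red cone moved from about (0.8, 4.0) to (2.5, 3.2), a distance of √(1.7² + 0.8²) ≈ 1.9.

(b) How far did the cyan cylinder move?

1.4

From (2.1, 1.6) to (0.9, 0.8), the cyan cylinder covered √(1.2² + 0.8²) ≈ 1.4 units.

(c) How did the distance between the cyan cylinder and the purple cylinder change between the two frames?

-0.5

They were about 4.3 units apart before and 3.8 after — 0.5 units closer together.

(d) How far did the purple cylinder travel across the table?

2.0

From (6.4, 1.5) to (4.5, 2.0), the purple cylinder covered √(1.9² + 0.5²) ≈ 2.0 units.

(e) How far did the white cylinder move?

1.0

The white cylinder moved from about (5.3, 5.3) to (4.4, 5.7), a distance of √(0.9² + 0.4²) ≈ 1.0.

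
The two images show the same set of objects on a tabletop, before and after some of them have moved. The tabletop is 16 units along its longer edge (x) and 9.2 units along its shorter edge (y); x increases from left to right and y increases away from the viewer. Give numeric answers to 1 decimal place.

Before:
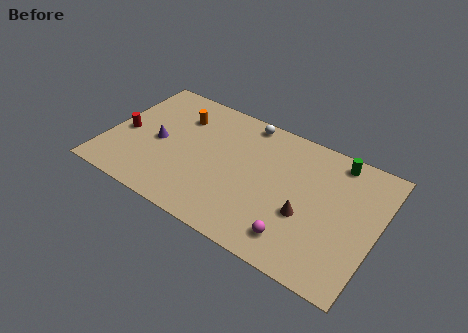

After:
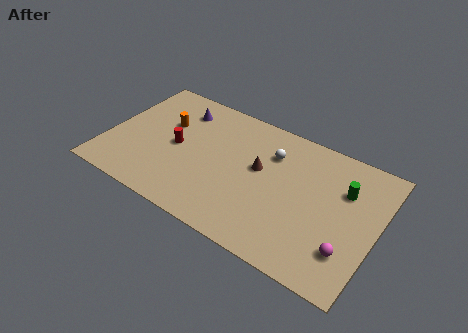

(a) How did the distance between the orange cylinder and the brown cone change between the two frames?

-2.9

They were about 8.7 units apart before and 5.8 after — 2.9 units closer together.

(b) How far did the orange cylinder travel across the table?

1.1

From (3.9, 6.8) to (3.2, 5.9), the orange cylinder covered √(0.7² + 0.9²) ≈ 1.1 units.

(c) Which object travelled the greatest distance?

the brown cone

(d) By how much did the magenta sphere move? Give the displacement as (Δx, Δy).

(2.9, 0.7)

The magenta sphere started near (11.7, 1.7) and ended near (14.6, 2.4).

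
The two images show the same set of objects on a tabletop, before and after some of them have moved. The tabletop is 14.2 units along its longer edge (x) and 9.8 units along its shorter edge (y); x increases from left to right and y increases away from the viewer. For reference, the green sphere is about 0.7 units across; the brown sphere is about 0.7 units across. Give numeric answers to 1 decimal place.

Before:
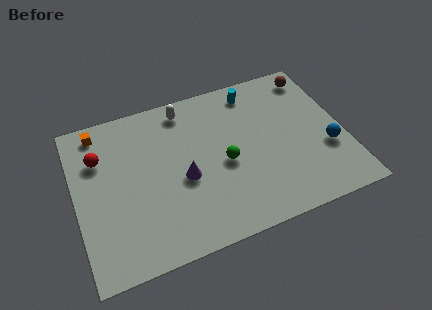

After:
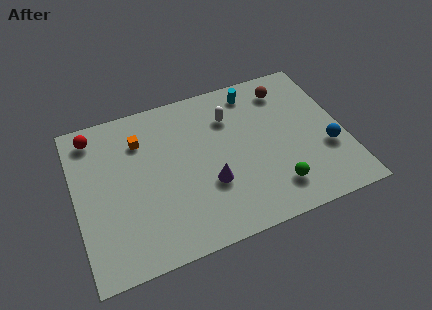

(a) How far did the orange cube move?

2.5

The orange cube moved from about (1.5, 8.6) to (3.6, 7.3), a distance of √(2.1² + 1.3²) ≈ 2.5.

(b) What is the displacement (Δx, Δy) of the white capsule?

(2.3, -1.3)

From the two frames, the white capsule sits at roughly (6.1, 8.5) before and (8.4, 7.2) after.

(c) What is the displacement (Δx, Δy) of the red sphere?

(-0.2, 1.5)

The red sphere was at about (1.4, 6.9) and moved to about (1.2, 8.4).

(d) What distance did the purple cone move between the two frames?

1.5

From (5.6, 4.2) to (6.9, 3.4), the purple cone covered √(1.3² + 0.8²) ≈ 1.5 units.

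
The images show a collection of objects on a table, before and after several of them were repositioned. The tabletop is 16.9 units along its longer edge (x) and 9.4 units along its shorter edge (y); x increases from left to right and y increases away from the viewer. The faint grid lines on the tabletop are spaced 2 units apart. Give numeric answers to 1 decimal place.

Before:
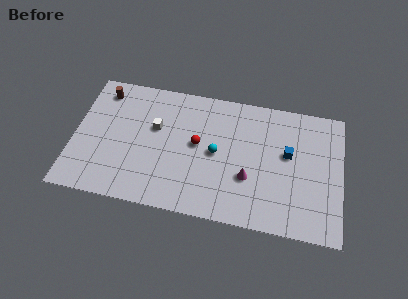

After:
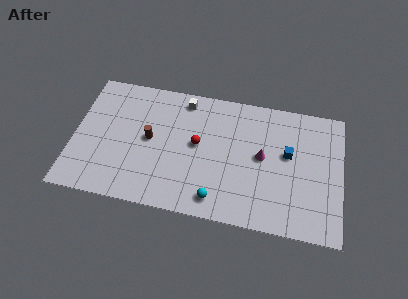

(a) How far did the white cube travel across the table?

2.9

The white cube moved from about (5.1, 5.8) to (6.8, 8.2), a distance of √(1.7² + 2.4²) ≈ 2.9.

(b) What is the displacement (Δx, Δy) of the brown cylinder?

(3.2, -3.0)

From the two frames, the brown cylinder sits at roughly (1.6, 7.9) before and (4.8, 4.9) after.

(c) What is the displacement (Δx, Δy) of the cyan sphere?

(0.2, -3.3)

The cyan sphere was at about (9.0, 4.7) and moved to about (9.2, 1.4).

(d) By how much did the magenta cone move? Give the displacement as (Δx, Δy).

(0.8, 1.7)

The magenta cone was at about (11.1, 3.3) and moved to about (11.9, 5.0).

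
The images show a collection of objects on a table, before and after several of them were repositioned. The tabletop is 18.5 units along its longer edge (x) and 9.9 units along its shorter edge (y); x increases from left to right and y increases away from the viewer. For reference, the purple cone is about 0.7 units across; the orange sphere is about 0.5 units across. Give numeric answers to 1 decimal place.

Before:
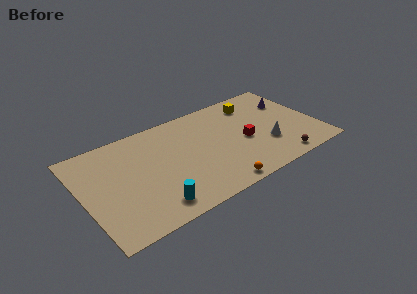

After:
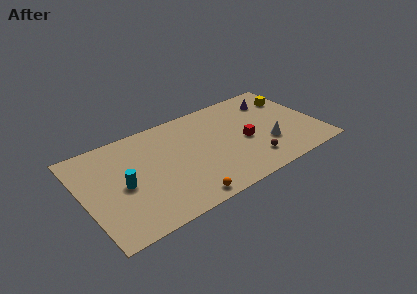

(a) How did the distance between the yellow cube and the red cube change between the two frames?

+1.4

The distance was about 3.9 in the first image and 5.3 in the second, so they moved 1.4 units further apart.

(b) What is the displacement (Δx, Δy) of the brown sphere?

(-2.1, 1.0)

The brown sphere was at about (14.9, 1.1) and moved to about (12.8, 2.1).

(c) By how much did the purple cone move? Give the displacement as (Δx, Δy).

(-1.3, 0.8)

The purple cone started near (16.9, 6.9) and ended near (15.6, 7.7).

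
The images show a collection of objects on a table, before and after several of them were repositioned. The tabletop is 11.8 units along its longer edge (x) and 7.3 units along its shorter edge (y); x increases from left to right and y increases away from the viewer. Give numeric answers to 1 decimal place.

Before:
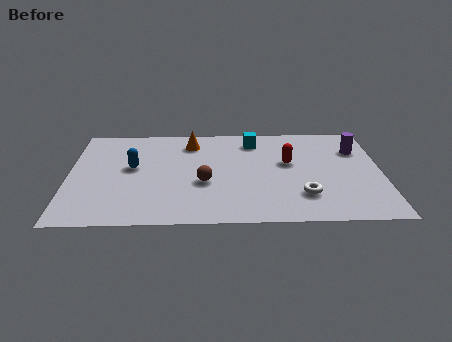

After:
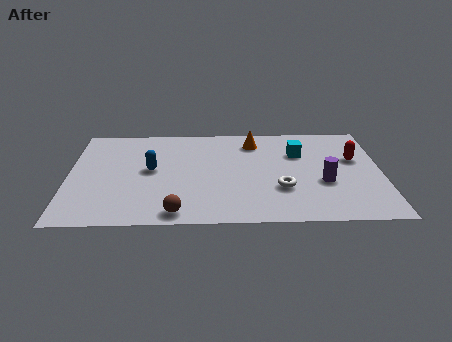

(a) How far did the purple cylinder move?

2.7

From (10.9, 5.2) to (9.6, 2.8), the purple cylinder covered √(1.3² + 2.4²) ≈ 2.7 units.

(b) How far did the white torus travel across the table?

0.9

From (8.8, 1.9) to (8.0, 2.4), the white torus covered √(0.8² + 0.5²) ≈ 0.9 units.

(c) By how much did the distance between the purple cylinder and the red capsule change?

-0.7

Before: roughly 2.8 units apart; after: 2.1. That's 0.7 units closer together.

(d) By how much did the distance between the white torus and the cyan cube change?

-1.8

The distance was about 4.5 in the first image and 2.7 in the second, so they moved 1.8 units closer together.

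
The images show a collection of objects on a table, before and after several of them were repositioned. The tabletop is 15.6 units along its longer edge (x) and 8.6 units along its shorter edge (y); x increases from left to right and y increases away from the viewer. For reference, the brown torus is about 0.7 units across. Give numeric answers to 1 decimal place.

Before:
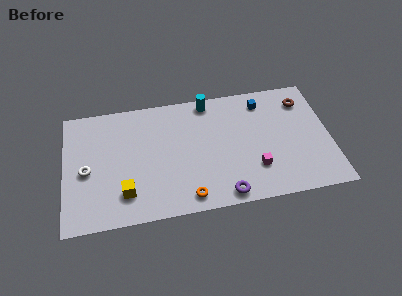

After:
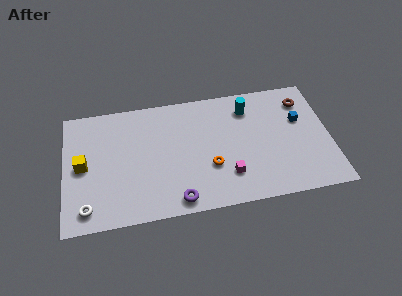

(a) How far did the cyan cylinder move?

2.5

The cyan cylinder was near (8.6, 7.7) before and (10.9, 6.8) after, so it travelled √(2.3² + 0.9²) ≈ 2.5 units.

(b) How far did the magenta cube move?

1.6

The magenta cube moved from about (11.1, 2.4) to (9.5, 2.2), a distance of √(1.6² + 0.2²) ≈ 1.6.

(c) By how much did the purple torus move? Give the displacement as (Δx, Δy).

(-2.7, 0.1)

The purple torus started near (9.2, 0.9) and ended near (6.5, 1.0).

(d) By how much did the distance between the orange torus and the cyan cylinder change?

-2.3

They were about 6.8 units apart before and 4.5 after — 2.3 units closer together.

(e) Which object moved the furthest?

the yellow cube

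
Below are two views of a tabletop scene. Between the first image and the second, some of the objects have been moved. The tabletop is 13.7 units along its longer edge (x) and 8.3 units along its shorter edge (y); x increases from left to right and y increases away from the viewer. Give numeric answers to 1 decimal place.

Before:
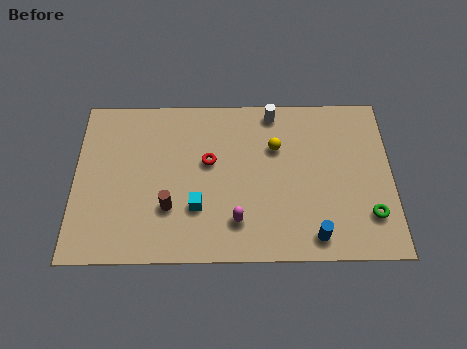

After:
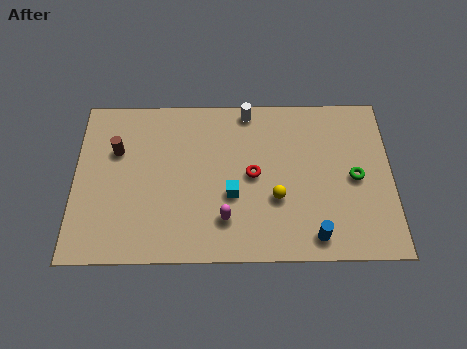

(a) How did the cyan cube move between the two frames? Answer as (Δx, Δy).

(1.5, 0.6)

The cyan cube started near (5.3, 2.6) and ended near (6.8, 3.2).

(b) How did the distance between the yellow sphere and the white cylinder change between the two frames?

+2.9

Before: roughly 1.8 units apart; after: 4.7. That's 2.9 units further apart.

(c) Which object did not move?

the blue cylinder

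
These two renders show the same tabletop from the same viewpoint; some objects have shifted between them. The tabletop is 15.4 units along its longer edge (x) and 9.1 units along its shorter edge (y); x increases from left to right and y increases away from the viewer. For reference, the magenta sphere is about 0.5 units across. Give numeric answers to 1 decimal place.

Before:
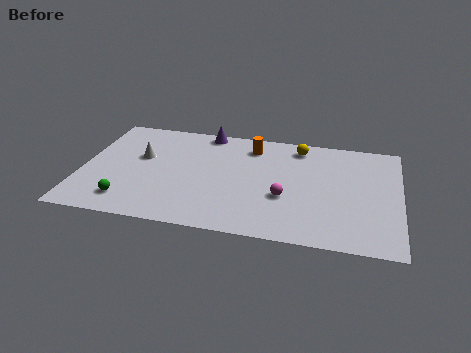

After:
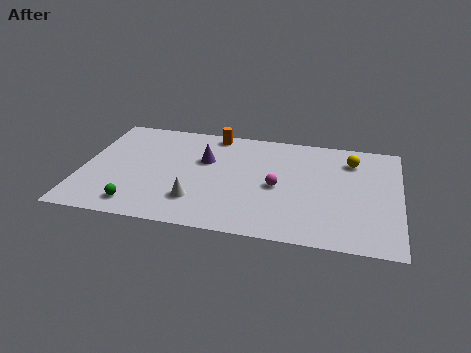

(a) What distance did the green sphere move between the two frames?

0.6

The green sphere was near (2.4, 1.7) before and (2.9, 1.4) after, so it travelled √(0.5² + 0.3²) ≈ 0.6 units.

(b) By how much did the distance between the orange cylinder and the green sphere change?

-0.5

Before: roughly 8.1 units apart; after: 7.6. That's 0.5 units closer together.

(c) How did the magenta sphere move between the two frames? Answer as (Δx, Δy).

(-0.4, 0.8)

From the two frames, the magenta sphere sits at roughly (9.9, 3.4) before and (9.5, 4.2) after.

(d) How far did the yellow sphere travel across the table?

2.7

From (10.4, 7.8) to (13.0, 7.1), the yellow sphere covered √(2.6² + 0.7²) ≈ 2.7 units.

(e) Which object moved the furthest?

the white cone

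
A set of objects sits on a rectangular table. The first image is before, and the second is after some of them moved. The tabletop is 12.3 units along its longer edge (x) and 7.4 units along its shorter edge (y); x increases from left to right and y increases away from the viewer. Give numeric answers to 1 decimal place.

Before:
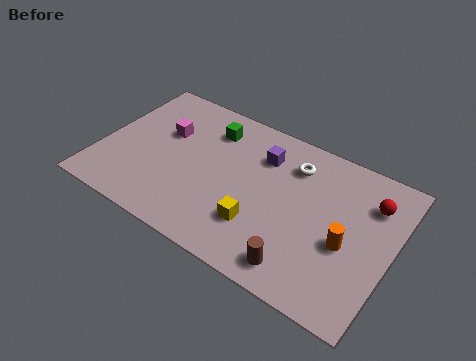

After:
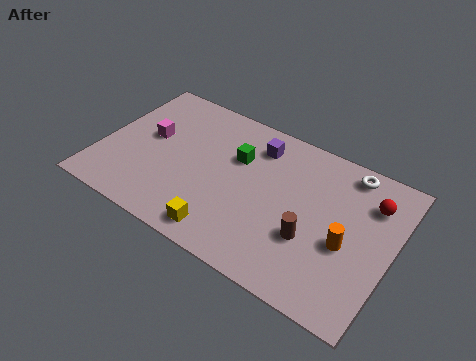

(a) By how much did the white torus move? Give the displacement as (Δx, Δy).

(2.2, 0.8)

The white torus started near (7.9, 5.7) and ended near (10.1, 6.5).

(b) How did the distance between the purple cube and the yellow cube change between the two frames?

+1.5

They were about 3.4 units apart before and 4.9 after — 1.5 units further apart.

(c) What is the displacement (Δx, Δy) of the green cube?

(1.3, -0.9)

The green cube was at about (4.3, 5.8) and moved to about (5.6, 4.9).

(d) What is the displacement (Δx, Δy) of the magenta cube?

(-0.6, -0.5)

From the two frames, the magenta cube sits at roughly (2.5, 4.7) before and (1.9, 4.2) after.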